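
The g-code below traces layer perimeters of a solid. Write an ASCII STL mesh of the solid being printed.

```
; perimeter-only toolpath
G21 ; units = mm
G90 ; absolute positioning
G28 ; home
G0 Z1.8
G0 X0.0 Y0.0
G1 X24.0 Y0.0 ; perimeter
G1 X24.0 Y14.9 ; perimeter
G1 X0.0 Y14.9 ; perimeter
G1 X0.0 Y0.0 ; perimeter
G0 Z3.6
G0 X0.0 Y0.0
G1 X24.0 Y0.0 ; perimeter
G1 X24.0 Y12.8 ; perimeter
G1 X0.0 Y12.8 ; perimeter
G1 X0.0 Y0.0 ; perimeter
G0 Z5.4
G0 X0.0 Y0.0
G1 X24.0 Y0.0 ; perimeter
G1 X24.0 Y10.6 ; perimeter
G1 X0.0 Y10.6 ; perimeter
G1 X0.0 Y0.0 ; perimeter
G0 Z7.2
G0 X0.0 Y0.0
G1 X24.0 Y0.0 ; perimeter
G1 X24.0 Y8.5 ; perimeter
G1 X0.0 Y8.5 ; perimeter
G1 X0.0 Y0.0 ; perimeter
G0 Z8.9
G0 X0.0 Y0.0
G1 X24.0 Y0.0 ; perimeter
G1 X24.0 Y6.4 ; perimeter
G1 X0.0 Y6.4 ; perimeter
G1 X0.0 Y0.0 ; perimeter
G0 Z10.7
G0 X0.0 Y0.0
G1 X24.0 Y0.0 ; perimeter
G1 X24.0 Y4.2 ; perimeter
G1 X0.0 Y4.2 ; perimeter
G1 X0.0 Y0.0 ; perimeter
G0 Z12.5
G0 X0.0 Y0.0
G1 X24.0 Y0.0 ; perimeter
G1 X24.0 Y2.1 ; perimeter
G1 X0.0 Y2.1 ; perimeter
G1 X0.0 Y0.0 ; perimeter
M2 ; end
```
solid part
  facet normal 0.0000 0.0000 -1.0000
    outer loop
      vertex 24.0 17.0 0.0
      vertex 24.0 0.0 0.0
      vertex 0.0 0.0 0.0
    endloop
  endfacet
  facet normal 0.0000 0.0000 -1.0000
    outer loop
      vertex 0.0 17.0 0.0
      vertex 24.0 17.0 0.0
      vertex 0.0 0.0 0.0
    endloop
  endfacet
  facet normal 0.0000 -1.0000 0.0000
    outer loop
      vertex 0.0 0.0 0.0
      vertex 24.0 0.0 0.0
      vertex 24.0 0.0 14.3
    endloop
  endfacet
  facet normal 0.0000 -1.0000 0.0000
    outer loop
      vertex 0.0 0.0 0.0
      vertex 24.0 0.0 14.3
      vertex 0.0 0.0 14.3
    endloop
  endfacet
  facet normal 0.0000 0.6437 0.7653
    outer loop
      vertex 0.0 0.0 14.3
      vertex 24.0 0.0 14.3
      vertex 24.0 17.0 0.0
    endloop
  endfacet
  facet normal 0.0000 0.6437 0.7653
    outer loop
      vertex 0.0 0.0 14.3
      vertex 24.0 17.0 0.0
      vertex 0.0 17.0 0.0
    endloop
  endfacet
  facet normal -1.0000 0.0000 0.0000
    outer loop
      vertex 0.0 0.0 14.3
      vertex 0.0 17.0 0.0
      vertex 0.0 0.0 0.0
    endloop
  endfacet
  facet normal 1.0000 0.0000 0.0000
    outer loop
      vertex 24.0 0.0 0.0
      vertex 24.0 17.0 0.0
      vertex 24.0 0.0 14.3
    endloop
  endfacet
endsolid part

The G0 Z moves step by Δz≈1.8 mm. The G1 loops shrink linearly with z, so the solid tapers from its base footprint up to z≈14.3. Closing with a flat bottom cap and the tapered top and triangulating gives 8 facets — a wedge (ramp): 24 × 17 mm base, rising to 14.3 mm along the y=0 edge and sloping linearly to z=0 at y=17.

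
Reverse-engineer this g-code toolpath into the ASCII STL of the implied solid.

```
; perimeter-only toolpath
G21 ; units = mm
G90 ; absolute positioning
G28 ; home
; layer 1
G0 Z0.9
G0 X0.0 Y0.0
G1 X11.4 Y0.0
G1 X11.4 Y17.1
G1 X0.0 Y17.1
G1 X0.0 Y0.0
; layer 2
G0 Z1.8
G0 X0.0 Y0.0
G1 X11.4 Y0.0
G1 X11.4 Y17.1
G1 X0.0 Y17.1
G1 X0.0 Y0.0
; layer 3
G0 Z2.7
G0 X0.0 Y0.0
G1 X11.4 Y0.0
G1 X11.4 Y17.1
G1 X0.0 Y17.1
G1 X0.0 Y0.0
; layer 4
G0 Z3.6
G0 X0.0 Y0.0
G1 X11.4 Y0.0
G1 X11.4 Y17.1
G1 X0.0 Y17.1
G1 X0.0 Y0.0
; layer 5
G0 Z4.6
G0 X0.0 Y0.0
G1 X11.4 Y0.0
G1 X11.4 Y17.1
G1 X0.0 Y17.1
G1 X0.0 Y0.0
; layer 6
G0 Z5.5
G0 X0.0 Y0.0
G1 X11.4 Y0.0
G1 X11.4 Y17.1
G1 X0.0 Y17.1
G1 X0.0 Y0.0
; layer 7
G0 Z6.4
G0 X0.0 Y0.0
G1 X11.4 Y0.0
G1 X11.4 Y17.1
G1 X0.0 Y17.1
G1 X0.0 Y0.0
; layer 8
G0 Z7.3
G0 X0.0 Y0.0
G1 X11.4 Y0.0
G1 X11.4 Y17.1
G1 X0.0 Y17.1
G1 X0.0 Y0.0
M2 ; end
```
solid part
  facet normal 0.0000 0.0000 -1.0000
    outer loop
      vertex 11.4 17.1 0.0
      vertex 11.4 0.0 0.0
      vertex 0.0 0.0 0.0
    endloop
  endfacet
  facet normal 0.0000 0.0000 -1.0000
    outer loop
      vertex 0.0 17.1 0.0
      vertex 11.4 17.1 0.0
      vertex 0.0 0.0 0.0
    endloop
  endfacet
  facet normal 0.0000 0.0000 1.0000
    outer loop
      vertex 0.0 0.0 7.3
      vertex 11.4 0.0 7.3
      vertex 11.4 17.1 7.3
    endloop
  endfacet
  facet normal 0.0000 0.0000 1.0000
    outer loop
      vertex 0.0 0.0 7.3
      vertex 11.4 17.1 7.3
      vertex 0.0 17.1 7.3
    endloop
  endfacet
  facet normal 0.0000 -1.0000 0.0000
    outer loop
      vertex 0.0 0.0 0.0
      vertex 11.4 0.0 0.0
      vertex 11.4 0.0 7.3
    endloop
  endfacet
  facet normal 0.0000 -1.0000 0.0000
    outer loop
      vertex 0.0 0.0 0.0
      vertex 11.4 0.0 7.3
      vertex 0.0 0.0 7.3
    endloop
  endfacet
  facet normal 0.0000 1.0000 0.0000
    outer loop
      vertex 11.4 17.1 7.3
      vertex 11.4 17.1 0.0
      vertex 0.0 17.1 0.0
    endloop
  endfacet
  facet normal 0.0000 1.0000 0.0000
    outer loop
      vertex 0.0 17.1 7.3
      vertex 11.4 17.1 7.3
      vertex 0.0 17.1 0.0
    endloop
  endfacet
  facet normal -1.0000 0.0000 0.0000
    outer loop
      vertex 0.0 17.1 7.3
      vertex 0.0 17.1 0.0
      vertex 0.0 0.0 0.0
    endloop
  endfacet
  facet normal -1.0000 0.0000 0.0000
    outer loop
      vertex 0.0 0.0 7.3
      vertex 0.0 17.1 7.3
      vertex 0.0 0.0 0.0
    endloop
  endfacet
  facet normal 1.0000 0.0000 0.0000
    outer loop
      vertex 11.4 0.0 0.0
      vertex 11.4 17.1 0.0
      vertex 11.4 17.1 7.3
    endloop
  endfacet
  facet normal 1.0000 0.0000 0.0000
    outer loop
      vertex 11.4 0.0 0.0
      vertex 11.4 17.1 7.3
      vertex 11.4 0.0 7.3
    endloop
  endfacet
endsolid part

The G0 Z moves step by Δz≈0.9 mm. Every layer's G1 loop is the same polygon, so the solid is a straight extrusion of it from z=0 to z≈7.3. Closing with flat bottom and top caps and triangulating gives 12 facets — a rectangular box, roughly 11.4 × 17.1 mm footprint and 7.3 mm tall.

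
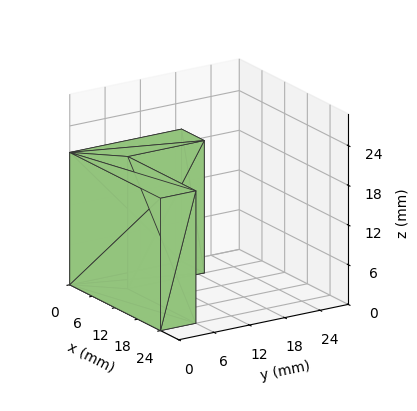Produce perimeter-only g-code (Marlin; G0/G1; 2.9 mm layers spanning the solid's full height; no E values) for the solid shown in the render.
Reading the render: the shape is an L-shaped prism: outer 24 × 19 mm, arm thicknesses ≈ 6 mm (horizontal) and 6 mm (vertical), extruded 20 mm in z (dimensions read to the nearest mm from the axis ticks). For the g-code, the solid's height is divided into equal slices at the stated Δz and each level perimeter traced with G1 moves after a G0 lift.

; perimeter-only toolpath
G21 ; units = mm
G90 ; absolute positioning
G28 ; home
; layer 1
G0 Z2.9
G0 X0.0 Y0.0
G1 X24.0 Y0.0
G1 X24.0 Y6.0
G1 X6.0 Y6.0
G1 X6.0 Y19.0
G1 X0.0 Y19.0
G1 X0.0 Y0.0
; layer 2
G0 Z5.7
G0 X0.0 Y0.0
G1 X24.0 Y0.0
G1 X24.0 Y6.0
G1 X6.0 Y6.0
G1 X6.0 Y19.0
G1 X0.0 Y19.0
G1 X0.0 Y0.0
; layer 3
G0 Z8.6
G0 X0.0 Y0.0
G1 X24.0 Y0.0
G1 X24.0 Y6.0
G1 X6.0 Y6.0
G1 X6.0 Y19.0
G1 X0.0 Y19.0
G1 X0.0 Y0.0
; layer 4
G0 Z11.4
G0 X0.0 Y0.0
G1 X24.0 Y0.0
G1 X24.0 Y6.0
G1 X6.0 Y6.0
G1 X6.0 Y19.0
G1 X0.0 Y19.0
G1 X0.0 Y0.0
; layer 5
G0 Z14.3
G0 X0.0 Y0.0
G1 X24.0 Y0.0
G1 X24.0 Y6.0
G1 X6.0 Y6.0
G1 X6.0 Y19.0
G1 X0.0 Y19.0
G1 X0.0 Y0.0
; layer 6
G0 Z17.1
G0 X0.0 Y0.0
G1 X24.0 Y0.0
G1 X24.0 Y6.0
G1 X6.0 Y6.0
G1 X6.0 Y19.0
G1 X0.0 Y19.0
G1 X0.0 Y0.0
; layer 7
G0 Z20.0
G0 X0.0 Y0.0
G1 X24.0 Y0.0
G1 X24.0 Y6.0
G1 X6.0 Y6.0
G1 X6.0 Y19.0
G1 X0.0 Y19.0
G1 X0.0 Y0.0
M2 ; end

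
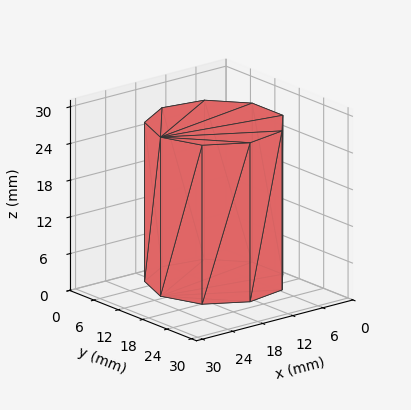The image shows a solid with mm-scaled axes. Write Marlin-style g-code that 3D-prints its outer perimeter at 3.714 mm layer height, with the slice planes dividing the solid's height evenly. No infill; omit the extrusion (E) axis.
Reading the render: the shape is a regular 9-sided prism (a cylinder approximated with 9 flat sides), circumscribed radius ≈ 11 mm, height ≈ 26 mm (dimensions read to the nearest mm from the axis ticks). For the g-code, the solid's height is divided into equal slices at the stated Δz and each level perimeter traced with G1 moves after a G0 lift.

; perimeter-only toolpath
G21 ; units = mm
G90 ; absolute positioning
G28 ; home
; layer 1
G0 Z3.714
G0 X22.000 Y11.000
G1 X19.426 Y18.071
G1 X12.910 Y21.833
G1 X5.500 Y20.526
G1 X0.663 Y14.762
G1 X0.663 Y7.238
G1 X5.500 Y1.474
G1 X12.910 Y0.167
G1 X19.426 Y3.929
G1 X22.000 Y11.000
; layer 2
G0 Z7.429
G0 X22.000 Y11.000
G1 X19.426 Y18.071
G1 X12.910 Y21.833
G1 X5.500 Y20.526
G1 X0.663 Y14.762
G1 X0.663 Y7.238
G1 X5.500 Y1.474
G1 X12.910 Y0.167
G1 X19.426 Y3.929
G1 X22.000 Y11.000
; layer 3
G0 Z11.143
G0 X22.000 Y11.000
G1 X19.426 Y18.071
G1 X12.910 Y21.833
G1 X5.500 Y20.526
G1 X0.663 Y14.762
G1 X0.663 Y7.238
G1 X5.500 Y1.474
G1 X12.910 Y0.167
G1 X19.426 Y3.929
G1 X22.000 Y11.000
; layer 4
G0 Z14.857
G0 X22.000 Y11.000
G1 X19.426 Y18.071
G1 X12.910 Y21.833
G1 X5.500 Y20.526
G1 X0.663 Y14.762
G1 X0.663 Y7.238
G1 X5.500 Y1.474
G1 X12.910 Y0.167
G1 X19.426 Y3.929
G1 X22.000 Y11.000
; layer 5
G0 Z18.571
G0 X22.000 Y11.000
G1 X19.426 Y18.071
G1 X12.910 Y21.833
G1 X5.500 Y20.526
G1 X0.663 Y14.762
G1 X0.663 Y7.238
G1 X5.500 Y1.474
G1 X12.910 Y0.167
G1 X19.426 Y3.929
G1 X22.000 Y11.000
; layer 6
G0 Z22.286
G0 X22.000 Y11.000
G1 X19.426 Y18.071
G1 X12.910 Y21.833
G1 X5.500 Y20.526
G1 X0.663 Y14.762
G1 X0.663 Y7.238
G1 X5.500 Y1.474
G1 X12.910 Y0.167
G1 X19.426 Y3.929
G1 X22.000 Y11.000
; layer 7
G0 Z26.000
G0 X22.000 Y11.000
G1 X19.426 Y18.071
G1 X12.910 Y21.833
G1 X5.500 Y20.526
G1 X0.663 Y14.762
G1 X0.663 Y7.238
G1 X5.500 Y1.474
G1 X12.910 Y0.167
G1 X19.426 Y3.929
G1 X22.000 Y11.000
M2 ; end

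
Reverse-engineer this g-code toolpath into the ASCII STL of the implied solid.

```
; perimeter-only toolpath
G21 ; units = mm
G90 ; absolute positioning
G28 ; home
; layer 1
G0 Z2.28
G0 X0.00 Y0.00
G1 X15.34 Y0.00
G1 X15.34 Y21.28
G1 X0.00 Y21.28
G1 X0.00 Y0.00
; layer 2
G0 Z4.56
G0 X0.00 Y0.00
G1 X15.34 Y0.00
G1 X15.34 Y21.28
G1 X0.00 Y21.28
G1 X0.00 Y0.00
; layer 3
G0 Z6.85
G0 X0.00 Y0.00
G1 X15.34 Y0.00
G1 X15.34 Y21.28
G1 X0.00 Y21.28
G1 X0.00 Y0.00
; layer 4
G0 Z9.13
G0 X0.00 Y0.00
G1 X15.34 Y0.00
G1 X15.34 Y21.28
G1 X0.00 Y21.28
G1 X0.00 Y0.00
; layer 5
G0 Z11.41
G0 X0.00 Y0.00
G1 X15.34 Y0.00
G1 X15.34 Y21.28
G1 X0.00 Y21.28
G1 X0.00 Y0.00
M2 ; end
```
solid part
  facet normal 0.0000 0.0000 -1.0000
    outer loop
      vertex 15.34 21.28 0.00
      vertex 15.34 0.00 0.00
      vertex 0.00 0.00 0.00
    endloop
  endfacet
  facet normal 0.0000 0.0000 -1.0000
    outer loop
      vertex 0.00 21.28 0.00
      vertex 15.34 21.28 0.00
      vertex 0.00 0.00 0.00
    endloop
  endfacet
  facet normal 0.0000 0.0000 1.0000
    outer loop
      vertex 0.00 0.00 11.41
      vertex 15.34 0.00 11.41
      vertex 15.34 21.28 11.41
    endloop
  endfacet
  facet normal 0.0000 0.0000 1.0000
    outer loop
      vertex 0.00 0.00 11.41
      vertex 15.34 21.28 11.41
      vertex 0.00 21.28 11.41
    endloop
  endfacet
  facet normal 0.0000 -1.0000 0.0000
    outer loop
      vertex 0.00 0.00 0.00
      vertex 15.34 0.00 0.00
      vertex 15.34 0.00 11.41
    endloop
  endfacet
  facet normal 0.0000 -1.0000 0.0000
    outer loop
      vertex 0.00 0.00 0.00
      vertex 15.34 0.00 11.41
      vertex 0.00 0.00 11.41
    endloop
  endfacet
  facet normal 0.0000 1.0000 0.0000
    outer loop
      vertex 15.34 21.28 11.41
      vertex 15.34 21.28 0.00
      vertex 0.00 21.28 0.00
    endloop
  endfacet
  facet normal 0.0000 1.0000 0.0000
    outer loop
      vertex 0.00 21.28 11.41
      vertex 15.34 21.28 11.41
      vertex 0.00 21.28 0.00
    endloop
  endfacet
  facet normal -1.0000 0.0000 0.0000
    outer loop
      vertex 0.00 21.28 11.41
      vertex 0.00 21.28 0.00
      vertex 0.00 0.00 0.00
    endloop
  endfacet
  facet normal -1.0000 0.0000 0.0000
    outer loop
      vertex 0.00 0.00 11.41
      vertex 0.00 21.28 11.41
      vertex 0.00 0.00 0.00
    endloop
  endfacet
  facet normal 1.0000 0.0000 0.0000
    outer loop
      vertex 15.34 0.00 0.00
      vertex 15.34 21.28 0.00
      vertex 15.34 21.28 11.41
    endloop
  endfacet
  facet normal 1.0000 0.0000 0.0000
    outer loop
      vertex 15.34 0.00 0.00
      vertex 15.34 21.28 11.41
      vertex 15.34 0.00 11.41
    endloop
  endfacet
endsolid part

The G0 Z moves step by Δz≈2.28 mm. Every layer's G1 loop is the same polygon, so the solid is a straight extrusion of it from z=0 to z≈11.4. Closing with flat bottom and top caps and triangulating gives 12 facets — a rectangular box, roughly 15.3 × 21.3 mm footprint and 11.4 mm tall.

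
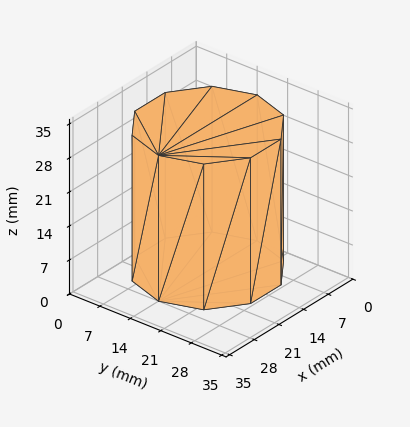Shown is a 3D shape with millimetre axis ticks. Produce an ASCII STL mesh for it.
Reading the render: the shape is a regular 10-sided prism (a cylinder approximated with 10 flat sides), circumscribed radius ≈ 14 mm, height ≈ 30 mm (dimensions read to the nearest mm from the axis ticks). For the STL, each face is triangulated and given an outward normal.

solid part
  facet normal 0.0000 0.0000 -1.0000
    outer loop
      vertex 18.33 27.31 0.00
      vertex 25.33 22.23 0.00
      vertex 28.00 14.00 0.00
    endloop
  endfacet
  facet normal 0.0000 0.0000 -1.0000
    outer loop
      vertex 9.67 27.31 0.00
      vertex 18.33 27.31 0.00
      vertex 28.00 14.00 0.00
    endloop
  endfacet
  facet normal 0.0000 0.0000 -1.0000
    outer loop
      vertex 2.67 22.23 0.00
      vertex 9.67 27.31 0.00
      vertex 28.00 14.00 0.00
    endloop
  endfacet
  facet normal 0.0000 0.0000 -1.0000
    outer loop
      vertex 0.00 14.00 0.00
      vertex 2.67 22.23 0.00
      vertex 28.00 14.00 0.00
    endloop
  endfacet
  facet normal 0.0000 0.0000 -1.0000
    outer loop
      vertex 2.67 5.77 0.00
      vertex 0.00 14.00 0.00
      vertex 28.00 14.00 0.00
    endloop
  endfacet
  facet normal 0.0000 0.0000 -1.0000
    outer loop
      vertex 9.67 0.69 0.00
      vertex 2.67 5.77 0.00
      vertex 28.00 14.00 0.00
    endloop
  endfacet
  facet normal 0.0000 0.0000 -1.0000
    outer loop
      vertex 18.33 0.69 0.00
      vertex 9.67 0.69 0.00
      vertex 28.00 14.00 0.00
    endloop
  endfacet
  facet normal 0.0000 0.0000 -1.0000
    outer loop
      vertex 25.33 5.77 0.00
      vertex 18.33 0.69 0.00
      vertex 28.00 14.00 0.00
    endloop
  endfacet
  facet normal 0.0000 0.0000 1.0000
    outer loop
      vertex 28.00 14.00 30.00
      vertex 25.33 22.23 30.00
      vertex 18.33 27.31 30.00
    endloop
  endfacet
  facet normal 0.0000 0.0000 1.0000
    outer loop
      vertex 28.00 14.00 30.00
      vertex 18.33 27.31 30.00
      vertex 9.67 27.31 30.00
    endloop
  endfacet
  facet normal 0.0000 0.0000 1.0000
    outer loop
      vertex 28.00 14.00 30.00
      vertex 9.67 27.31 30.00
      vertex 2.67 22.23 30.00
    endloop
  endfacet
  facet normal 0.0000 0.0000 1.0000
    outer loop
      vertex 28.00 14.00 30.00
      vertex 2.67 22.23 30.00
      vertex 0.00 14.00 30.00
    endloop
  endfacet
  facet normal 0.0000 0.0000 1.0000
    outer loop
      vertex 28.00 14.00 30.00
      vertex 0.00 14.00 30.00
      vertex 2.67 5.77 30.00
    endloop
  endfacet
  facet normal 0.0000 0.0000 1.0000
    outer loop
      vertex 28.00 14.00 30.00
      vertex 2.67 5.77 30.00
      vertex 9.67 0.69 30.00
    endloop
  endfacet
  facet normal 0.0000 0.0000 1.0000
    outer loop
      vertex 28.00 14.00 30.00
      vertex 9.67 0.69 30.00
      vertex 18.33 0.69 30.00
    endloop
  endfacet
  facet normal 0.0000 0.0000 1.0000
    outer loop
      vertex 28.00 14.00 30.00
      vertex 18.33 0.69 30.00
      vertex 25.33 5.77 30.00
    endloop
  endfacet
  facet normal 0.9512 0.3086 0.0000
    outer loop
      vertex 28.00 14.00 0.00
      vertex 25.33 22.23 0.00
      vertex 25.33 22.23 30.00
    endloop
  endfacet
  facet normal 0.9512 0.3086 0.0000
    outer loop
      vertex 28.00 14.00 0.00
      vertex 25.33 22.23 30.00
      vertex 28.00 14.00 30.00
    endloop
  endfacet
  facet normal 0.5873 0.8093 0.0000
    outer loop
      vertex 25.33 22.23 0.00
      vertex 18.33 27.31 0.00
      vertex 18.33 27.31 30.00
    endloop
  endfacet
  facet normal 0.5873 0.8093 0.0000
    outer loop
      vertex 25.33 22.23 0.00
      vertex 18.33 27.31 30.00
      vertex 25.33 22.23 30.00
    endloop
  endfacet
  facet normal 0.0000 1.0000 0.0000
    outer loop
      vertex 18.33 27.31 0.00
      vertex 9.67 27.31 0.00
      vertex 9.67 27.31 30.00
    endloop
  endfacet
  facet normal 0.0000 1.0000 0.0000
    outer loop
      vertex 18.33 27.31 0.00
      vertex 9.67 27.31 30.00
      vertex 18.33 27.31 30.00
    endloop
  endfacet
  facet normal -0.5873 0.8093 0.0000
    outer loop
      vertex 9.67 27.31 0.00
      vertex 2.67 22.23 0.00
      vertex 2.67 22.23 30.00
    endloop
  endfacet
  facet normal -0.5873 0.8093 0.0000
    outer loop
      vertex 9.67 27.31 0.00
      vertex 2.67 22.23 30.00
      vertex 9.67 27.31 30.00
    endloop
  endfacet
  facet normal -0.9512 0.3086 0.0000
    outer loop
      vertex 2.67 22.23 0.00
      vertex 0.00 14.00 0.00
      vertex 0.00 14.00 30.00
    endloop
  endfacet
  facet normal -0.9512 0.3086 0.0000
    outer loop
      vertex 2.67 22.23 0.00
      vertex 0.00 14.00 30.00
      vertex 2.67 22.23 30.00
    endloop
  endfacet
  facet normal -0.9512 -0.3086 0.0000
    outer loop
      vertex 0.00 14.00 0.00
      vertex 2.67 5.77 0.00
      vertex 2.67 5.77 30.00
    endloop
  endfacet
  facet normal -0.9512 -0.3086 0.0000
    outer loop
      vertex 0.00 14.00 0.00
      vertex 2.67 5.77 30.00
      vertex 0.00 14.00 30.00
    endloop
  endfacet
  facet normal -0.5873 -0.8093 0.0000
    outer loop
      vertex 2.67 5.77 0.00
      vertex 9.67 0.69 0.00
      vertex 9.67 0.69 30.00
    endloop
  endfacet
  facet normal -0.5873 -0.8093 0.0000
    outer loop
      vertex 2.67 5.77 0.00
      vertex 9.67 0.69 30.00
      vertex 2.67 5.77 30.00
    endloop
  endfacet
  facet normal 0.0000 -1.0000 0.0000
    outer loop
      vertex 9.67 0.69 0.00
      vertex 18.33 0.69 0.00
      vertex 18.33 0.69 30.00
    endloop
  endfacet
  facet normal 0.0000 -1.0000 0.0000
    outer loop
      vertex 9.67 0.69 0.00
      vertex 18.33 0.69 30.00
      vertex 9.67 0.69 30.00
    endloop
  endfacet
  facet normal 0.5873 -0.8093 0.0000
    outer loop
      vertex 18.33 0.69 0.00
      vertex 25.33 5.77 0.00
      vertex 25.33 5.77 30.00
    endloop
  endfacet
  facet normal 0.5873 -0.8093 0.0000
    outer loop
      vertex 18.33 0.69 0.00
      vertex 25.33 5.77 30.00
      vertex 18.33 0.69 30.00
    endloop
  endfacet
  facet normal 0.9512 -0.3086 0.0000
    outer loop
      vertex 25.33 5.77 0.00
      vertex 28.00 14.00 0.00
      vertex 28.00 14.00 30.00
    endloop
  endfacet
  facet normal 0.9512 -0.3086 0.0000
    outer loop
      vertex 25.33 5.77 0.00
      vertex 28.00 14.00 30.00
      vertex 25.33 5.77 30.00
    endloop
  endfacet
endsolid part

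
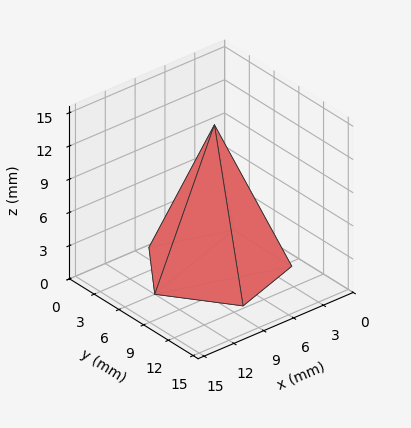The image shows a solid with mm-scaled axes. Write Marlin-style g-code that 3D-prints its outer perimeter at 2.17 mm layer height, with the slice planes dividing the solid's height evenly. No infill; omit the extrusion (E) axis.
Reading the render: the shape is a regular 5-sided pyramid, base circumscribed radius ≈ 6 mm, apex at z ≈ 13 mm (dimensions read to the nearest mm from the axis ticks). For the g-code, the solid's height is divided into equal slices at the stated Δz and each level perimeter traced with G1 moves after a G0 lift.

; perimeter-only toolpath
G21 ; units = mm
G90 ; absolute positioning
G28 ; home
; layer 1
G0 Z2.17
G0 X11.00 Y6.00
G1 X7.54 Y10.76
G1 X1.96 Y8.94
G1 X1.96 Y3.06
G1 X7.54 Y1.24
G1 X11.00 Y6.00
; layer 2
G0 Z4.33
G0 X10.00 Y6.00
G1 X7.23 Y9.81
G1 X2.77 Y8.35
G1 X2.77 Y3.65
G1 X7.23 Y2.19
G1 X10.00 Y6.00
; layer 3
G0 Z6.50
G0 X9.00 Y6.00
G1 X6.92 Y8.86
G1 X3.58 Y7.76
G1 X3.58 Y4.24
G1 X6.92 Y3.15
G1 X9.00 Y6.00
; layer 4
G0 Z8.67
G0 X8.00 Y6.00
G1 X6.62 Y7.90
G1 X4.38 Y7.18
G1 X4.38 Y4.82
G1 X6.62 Y4.10
G1 X8.00 Y6.00
; layer 5
G0 Z10.83
G0 X7.00 Y6.00
G1 X6.31 Y6.95
G1 X5.19 Y6.59
G1 X5.19 Y5.41
G1 X6.31 Y5.05
G1 X7.00 Y6.00
M2 ; end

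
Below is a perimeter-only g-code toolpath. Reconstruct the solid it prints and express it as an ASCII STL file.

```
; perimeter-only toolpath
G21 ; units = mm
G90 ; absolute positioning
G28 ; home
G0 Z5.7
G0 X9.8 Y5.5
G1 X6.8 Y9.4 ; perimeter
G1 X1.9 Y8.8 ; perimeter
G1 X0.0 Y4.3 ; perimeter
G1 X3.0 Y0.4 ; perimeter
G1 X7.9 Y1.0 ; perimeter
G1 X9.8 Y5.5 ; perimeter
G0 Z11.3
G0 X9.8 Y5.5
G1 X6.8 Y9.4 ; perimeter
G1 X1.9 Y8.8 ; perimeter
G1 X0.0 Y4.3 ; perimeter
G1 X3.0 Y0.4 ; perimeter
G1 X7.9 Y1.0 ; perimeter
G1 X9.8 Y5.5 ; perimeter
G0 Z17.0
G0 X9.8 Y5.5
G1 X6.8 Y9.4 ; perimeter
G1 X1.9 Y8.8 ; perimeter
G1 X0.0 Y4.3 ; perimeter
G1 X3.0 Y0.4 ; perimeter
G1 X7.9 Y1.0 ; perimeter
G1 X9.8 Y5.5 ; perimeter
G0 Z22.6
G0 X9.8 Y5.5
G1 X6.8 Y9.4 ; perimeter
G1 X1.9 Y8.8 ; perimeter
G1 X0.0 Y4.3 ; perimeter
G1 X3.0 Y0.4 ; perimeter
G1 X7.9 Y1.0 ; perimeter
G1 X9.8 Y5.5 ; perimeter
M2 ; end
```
solid part
  facet normal 0.0000 0.0000 -1.0000
    outer loop
      vertex 1.9 8.8 0.0
      vertex 6.8 9.4 0.0
      vertex 9.8 5.5 0.0
    endloop
  endfacet
  facet normal 0.0000 0.0000 -1.0000
    outer loop
      vertex 0.0 4.3 0.0
      vertex 1.9 8.8 0.0
      vertex 9.8 5.5 0.0
    endloop
  endfacet
  facet normal 0.0000 0.0000 -1.0000
    outer loop
      vertex 3.0 0.4 0.0
      vertex 0.0 4.3 0.0
      vertex 9.8 5.5 0.0
    endloop
  endfacet
  facet normal 0.0000 0.0000 -1.0000
    outer loop
      vertex 7.9 1.0 0.0
      vertex 3.0 0.4 0.0
      vertex 9.8 5.5 0.0
    endloop
  endfacet
  facet normal 0.0000 0.0000 1.0000
    outer loop
      vertex 9.8 5.5 22.6
      vertex 6.8 9.4 22.6
      vertex 1.9 8.8 22.6
    endloop
  endfacet
  facet normal 0.0000 0.0000 1.0000
    outer loop
      vertex 9.8 5.5 22.6
      vertex 1.9 8.8 22.6
      vertex 0.0 4.3 22.6
    endloop
  endfacet
  facet normal 0.0000 0.0000 1.0000
    outer loop
      vertex 9.8 5.5 22.6
      vertex 0.0 4.3 22.6
      vertex 3.0 0.4 22.6
    endloop
  endfacet
  facet normal 0.0000 0.0000 1.0000
    outer loop
      vertex 9.8 5.5 22.6
      vertex 3.0 0.4 22.6
      vertex 7.9 1.0 22.6
    endloop
  endfacet
  facet normal 0.7926 0.6097 0.0000
    outer loop
      vertex 9.8 5.5 0.0
      vertex 6.8 9.4 0.0
      vertex 6.8 9.4 22.6
    endloop
  endfacet
  facet normal 0.7926 0.6097 0.0000
    outer loop
      vertex 9.8 5.5 0.0
      vertex 6.8 9.4 22.6
      vertex 9.8 5.5 22.6
    endloop
  endfacet
  facet normal -0.1215 0.9926 0.0000
    outer loop
      vertex 6.8 9.4 0.0
      vertex 1.9 8.8 0.0
      vertex 1.9 8.8 22.6
    endloop
  endfacet
  facet normal -0.1215 0.9926 0.0000
    outer loop
      vertex 6.8 9.4 0.0
      vertex 1.9 8.8 22.6
      vertex 6.8 9.4 22.6
    endloop
  endfacet
  facet normal -0.9212 0.3890 0.0000
    outer loop
      vertex 1.9 8.8 0.0
      vertex 0.0 4.3 0.0
      vertex 0.0 4.3 22.6
    endloop
  endfacet
  facet normal -0.9212 0.3890 0.0000
    outer loop
      vertex 1.9 8.8 0.0
      vertex 0.0 4.3 22.6
      vertex 1.9 8.8 22.6
    endloop
  endfacet
  facet normal -0.7926 -0.6097 0.0000
    outer loop
      vertex 0.0 4.3 0.0
      vertex 3.0 0.4 0.0
      vertex 3.0 0.4 22.6
    endloop
  endfacet
  facet normal -0.7926 -0.6097 0.0000
    outer loop
      vertex 0.0 4.3 0.0
      vertex 3.0 0.4 22.6
      vertex 0.0 4.3 22.6
    endloop
  endfacet
  facet normal 0.1215 -0.9926 0.0000
    outer loop
      vertex 3.0 0.4 0.0
      vertex 7.9 1.0 0.0
      vertex 7.9 1.0 22.6
    endloop
  endfacet
  facet normal 0.1215 -0.9926 0.0000
    outer loop
      vertex 3.0 0.4 0.0
      vertex 7.9 1.0 22.6
      vertex 3.0 0.4 22.6
    endloop
  endfacet
  facet normal 0.9212 -0.3890 0.0000
    outer loop
      vertex 7.9 1.0 0.0
      vertex 9.8 5.5 0.0
      vertex 9.8 5.5 22.6
    endloop
  endfacet
  facet normal 0.9212 -0.3890 0.0000
    outer loop
      vertex 7.9 1.0 0.0
      vertex 9.8 5.5 22.6
      vertex 7.9 1.0 22.6
    endloop
  endfacet
endsolid part

The G0 Z moves step by Δz≈5.7 mm. Every layer's G1 loop is the same polygon, so the solid is a straight extrusion of it from z=0 to z≈22.6. Closing with flat bottom and top caps and triangulating gives 20 facets — a regular 6-sided prism (a cylinder approximated with 6 flat sides), circumscribed radius ≈ 4.9 mm, height ≈ 22.6 mm.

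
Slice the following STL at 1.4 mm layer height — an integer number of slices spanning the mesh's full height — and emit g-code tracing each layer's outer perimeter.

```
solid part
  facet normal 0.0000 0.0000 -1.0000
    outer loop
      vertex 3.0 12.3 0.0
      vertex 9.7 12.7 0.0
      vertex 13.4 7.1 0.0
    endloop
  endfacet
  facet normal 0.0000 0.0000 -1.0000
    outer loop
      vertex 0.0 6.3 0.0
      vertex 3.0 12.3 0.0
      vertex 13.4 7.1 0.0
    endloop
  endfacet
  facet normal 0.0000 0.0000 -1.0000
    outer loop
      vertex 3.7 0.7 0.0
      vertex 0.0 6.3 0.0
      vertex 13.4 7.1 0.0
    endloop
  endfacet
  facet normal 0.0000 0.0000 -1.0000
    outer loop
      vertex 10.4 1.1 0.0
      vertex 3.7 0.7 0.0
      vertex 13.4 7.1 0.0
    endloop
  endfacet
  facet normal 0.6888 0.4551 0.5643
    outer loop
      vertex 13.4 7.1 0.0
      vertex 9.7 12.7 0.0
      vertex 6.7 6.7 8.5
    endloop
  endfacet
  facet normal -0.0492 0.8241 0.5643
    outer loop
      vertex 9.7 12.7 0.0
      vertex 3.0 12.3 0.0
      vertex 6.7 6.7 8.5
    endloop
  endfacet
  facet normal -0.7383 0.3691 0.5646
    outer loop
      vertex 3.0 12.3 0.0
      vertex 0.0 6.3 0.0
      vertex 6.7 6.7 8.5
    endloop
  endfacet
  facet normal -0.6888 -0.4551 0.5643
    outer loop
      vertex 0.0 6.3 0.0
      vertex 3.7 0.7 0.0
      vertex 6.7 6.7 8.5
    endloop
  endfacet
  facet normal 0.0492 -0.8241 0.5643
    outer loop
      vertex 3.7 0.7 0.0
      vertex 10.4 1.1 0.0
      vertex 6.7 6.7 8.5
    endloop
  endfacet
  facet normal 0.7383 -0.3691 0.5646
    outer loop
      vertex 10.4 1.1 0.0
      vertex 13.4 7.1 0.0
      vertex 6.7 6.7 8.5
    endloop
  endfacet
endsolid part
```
; perimeter-only toolpath
G21 ; units = mm
G90 ; absolute positioning
G28 ; home
; layer 1
G0 Z1.4
G0 X12.3 Y7.0
G1 X9.2 Y11.7
G1 X3.6 Y11.4
G1 X1.1 Y6.4
G1 X4.2 Y1.7
G1 X9.8 Y2.0
G1 X12.3 Y7.0
; layer 2
G0 Z2.8
G0 X11.2 Y7.0
G1 X8.7 Y10.7
G1 X4.2 Y10.4
G1 X2.2 Y6.4
G1 X4.7 Y2.7
G1 X9.2 Y3.0
G1 X11.2 Y7.0
; layer 3
G0 Z4.2
G0 X10.1 Y6.9
G1 X8.2 Y9.7
G1 X4.8 Y9.5
G1 X3.4 Y6.5
G1 X5.2 Y3.7
G1 X8.6 Y3.9
G1 X10.1 Y6.9
; layer 4
G0 Z5.7
G0 X8.9 Y6.8
G1 X7.7 Y8.7
G1 X5.5 Y8.6
G1 X4.5 Y6.6
G1 X5.7 Y4.7
G1 X7.9 Y4.8
G1 X8.9 Y6.8
; layer 5
G0 Z7.1
G0 X7.8 Y6.8
G1 X7.2 Y7.7
G1 X6.1 Y7.6
G1 X5.6 Y6.6
G1 X6.2 Y5.7
G1 X7.3 Y5.8
G1 X7.8 Y6.8
M2 ; end

The solid is a regular 6-sided pyramid, base circumscribed radius ≈ 6.7 mm, apex at z ≈ 8.5 mm. Slicing at Δz = 1.4 mm — 6 equal slices spanning the solid's height, so layer i sits at z = i·h/6 — gives 5 non-empty perimeters. Each is a 6-segment closed polygon; G0 lifts to the layer z and rapids to the start vertex, then G1 traces the edges. The cross-section shrinks linearly with z (the slice at the apex is degenerate and omitted).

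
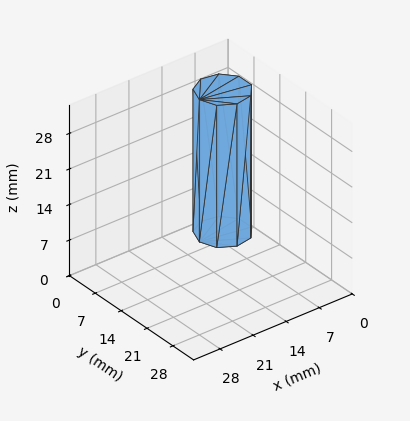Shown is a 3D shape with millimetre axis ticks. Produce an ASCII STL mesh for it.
Reading the render: the shape is a regular 9-sided prism (a cylinder approximated with 9 flat sides), circumscribed radius ≈ 5 mm, height ≈ 28 mm (dimensions read to the nearest mm from the axis ticks). For the STL, each face is triangulated and given an outward normal.

solid part
  facet normal 0.0000 0.0000 -1.0000
    outer loop
      vertex 5.87 9.92 0.00
      vertex 8.83 8.21 0.00
      vertex 10.00 5.00 0.00
    endloop
  endfacet
  facet normal 0.0000 0.0000 -1.0000
    outer loop
      vertex 2.50 9.33 0.00
      vertex 5.87 9.92 0.00
      vertex 10.00 5.00 0.00
    endloop
  endfacet
  facet normal 0.0000 0.0000 -1.0000
    outer loop
      vertex 0.30 6.71 0.00
      vertex 2.50 9.33 0.00
      vertex 10.00 5.00 0.00
    endloop
  endfacet
  facet normal 0.0000 0.0000 -1.0000
    outer loop
      vertex 0.30 3.29 0.00
      vertex 0.30 6.71 0.00
      vertex 10.00 5.00 0.00
    endloop
  endfacet
  facet normal 0.0000 0.0000 -1.0000
    outer loop
      vertex 2.50 0.67 0.00
      vertex 0.30 3.29 0.00
      vertex 10.00 5.00 0.00
    endloop
  endfacet
  facet normal 0.0000 0.0000 -1.0000
    outer loop
      vertex 5.87 0.08 0.00
      vertex 2.50 0.67 0.00
      vertex 10.00 5.00 0.00
    endloop
  endfacet
  facet normal 0.0000 0.0000 -1.0000
    outer loop
      vertex 8.83 1.79 0.00
      vertex 5.87 0.08 0.00
      vertex 10.00 5.00 0.00
    endloop
  endfacet
  facet normal 0.0000 0.0000 1.0000
    outer loop
      vertex 10.00 5.00 28.00
      vertex 8.83 8.21 28.00
      vertex 5.87 9.92 28.00
    endloop
  endfacet
  facet normal 0.0000 0.0000 1.0000
    outer loop
      vertex 10.00 5.00 28.00
      vertex 5.87 9.92 28.00
      vertex 2.50 9.33 28.00
    endloop
  endfacet
  facet normal 0.0000 0.0000 1.0000
    outer loop
      vertex 10.00 5.00 28.00
      vertex 2.50 9.33 28.00
      vertex 0.30 6.71 28.00
    endloop
  endfacet
  facet normal 0.0000 0.0000 1.0000
    outer loop
      vertex 10.00 5.00 28.00
      vertex 0.30 6.71 28.00
      vertex 0.30 3.29 28.00
    endloop
  endfacet
  facet normal 0.0000 0.0000 1.0000
    outer loop
      vertex 10.00 5.00 28.00
      vertex 0.30 3.29 28.00
      vertex 2.50 0.67 28.00
    endloop
  endfacet
  facet normal 0.0000 0.0000 1.0000
    outer loop
      vertex 10.00 5.00 28.00
      vertex 2.50 0.67 28.00
      vertex 5.87 0.08 28.00
    endloop
  endfacet
  facet normal 0.0000 0.0000 1.0000
    outer loop
      vertex 10.00 5.00 28.00
      vertex 5.87 0.08 28.00
      vertex 8.83 1.79 28.00
    endloop
  endfacet
  facet normal 0.9395 0.3424 0.0000
    outer loop
      vertex 10.00 5.00 0.00
      vertex 8.83 8.21 0.00
      vertex 8.83 8.21 28.00
    endloop
  endfacet
  facet normal 0.9395 0.3424 0.0000
    outer loop
      vertex 10.00 5.00 0.00
      vertex 8.83 8.21 28.00
      vertex 10.00 5.00 28.00
    endloop
  endfacet
  facet normal 0.5002 0.8659 0.0000
    outer loop
      vertex 8.83 8.21 0.00
      vertex 5.87 9.92 0.00
      vertex 5.87 9.92 28.00
    endloop
  endfacet
  facet normal 0.5002 0.8659 0.0000
    outer loop
      vertex 8.83 8.21 0.00
      vertex 5.87 9.92 28.00
      vertex 8.83 8.21 28.00
    endloop
  endfacet
  facet normal -0.1725 0.9850 0.0000
    outer loop
      vertex 5.87 9.92 0.00
      vertex 2.50 9.33 0.00
      vertex 2.50 9.33 28.00
    endloop
  endfacet
  facet normal -0.1725 0.9850 0.0000
    outer loop
      vertex 5.87 9.92 0.00
      vertex 2.50 9.33 28.00
      vertex 5.87 9.92 28.00
    endloop
  endfacet
  facet normal -0.7658 0.6431 0.0000
    outer loop
      vertex 2.50 9.33 0.00
      vertex 0.30 6.71 0.00
      vertex 0.30 6.71 28.00
    endloop
  endfacet
  facet normal -0.7658 0.6431 0.0000
    outer loop
      vertex 2.50 9.33 0.00
      vertex 0.30 6.71 28.00
      vertex 2.50 9.33 28.00
    endloop
  endfacet
  facet normal -1.0000 0.0000 0.0000
    outer loop
      vertex 0.30 6.71 0.00
      vertex 0.30 3.29 0.00
      vertex 0.30 3.29 28.00
    endloop
  endfacet
  facet normal -1.0000 0.0000 0.0000
    outer loop
      vertex 0.30 6.71 0.00
      vertex 0.30 3.29 28.00
      vertex 0.30 6.71 28.00
    endloop
  endfacet
  facet normal -0.7658 -0.6431 0.0000
    outer loop
      vertex 0.30 3.29 0.00
      vertex 2.50 0.67 0.00
      vertex 2.50 0.67 28.00
    endloop
  endfacet
  facet normal -0.7658 -0.6431 0.0000
    outer loop
      vertex 0.30 3.29 0.00
      vertex 2.50 0.67 28.00
      vertex 0.30 3.29 28.00
    endloop
  endfacet
  facet normal -0.1725 -0.9850 0.0000
    outer loop
      vertex 2.50 0.67 0.00
      vertex 5.87 0.08 0.00
      vertex 5.87 0.08 28.00
    endloop
  endfacet
  facet normal -0.1725 -0.9850 0.0000
    outer loop
      vertex 2.50 0.67 0.00
      vertex 5.87 0.08 28.00
      vertex 2.50 0.67 28.00
    endloop
  endfacet
  facet normal 0.5002 -0.8659 0.0000
    outer loop
      vertex 5.87 0.08 0.00
      vertex 8.83 1.79 0.00
      vertex 8.83 1.79 28.00
    endloop
  endfacet
  facet normal 0.5002 -0.8659 0.0000
    outer loop
      vertex 5.87 0.08 0.00
      vertex 8.83 1.79 28.00
      vertex 5.87 0.08 28.00
    endloop
  endfacet
  facet normal 0.9395 -0.3424 0.0000
    outer loop
      vertex 8.83 1.79 0.00
      vertex 10.00 5.00 0.00
      vertex 10.00 5.00 28.00
    endloop
  endfacet
  facet normal 0.9395 -0.3424 0.0000
    outer loop
      vertex 8.83 1.79 0.00
      vertex 10.00 5.00 28.00
      vertex 8.83 1.79 28.00
    endloop
  endfacet
endsolid part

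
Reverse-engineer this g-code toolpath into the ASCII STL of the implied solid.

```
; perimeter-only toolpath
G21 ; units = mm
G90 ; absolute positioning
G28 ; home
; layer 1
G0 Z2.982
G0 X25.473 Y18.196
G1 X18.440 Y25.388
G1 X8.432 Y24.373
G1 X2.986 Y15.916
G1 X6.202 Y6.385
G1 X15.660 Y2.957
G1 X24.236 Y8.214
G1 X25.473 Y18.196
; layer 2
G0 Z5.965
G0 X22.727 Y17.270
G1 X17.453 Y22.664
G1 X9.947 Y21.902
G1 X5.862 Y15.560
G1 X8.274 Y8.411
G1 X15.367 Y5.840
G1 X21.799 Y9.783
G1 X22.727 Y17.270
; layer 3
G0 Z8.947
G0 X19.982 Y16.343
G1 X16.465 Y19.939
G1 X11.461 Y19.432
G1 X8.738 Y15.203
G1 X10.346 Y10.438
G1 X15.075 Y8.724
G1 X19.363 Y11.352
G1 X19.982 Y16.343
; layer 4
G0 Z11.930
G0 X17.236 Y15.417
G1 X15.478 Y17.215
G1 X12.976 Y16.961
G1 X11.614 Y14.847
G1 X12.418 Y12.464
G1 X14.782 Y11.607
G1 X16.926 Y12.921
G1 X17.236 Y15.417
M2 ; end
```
solid part
  facet normal 0.0000 0.0000 -1.0000
    outer loop
      vertex 6.918 26.844 0.000
      vertex 19.428 28.113 0.000
      vertex 28.219 19.123 0.000
    endloop
  endfacet
  facet normal 0.0000 0.0000 -1.0000
    outer loop
      vertex 0.110 16.273 0.000
      vertex 6.918 26.844 0.000
      vertex 28.219 19.123 0.000
    endloop
  endfacet
  facet normal 0.0000 0.0000 -1.0000
    outer loop
      vertex 4.130 4.359 0.000
      vertex 0.110 16.273 0.000
      vertex 28.219 19.123 0.000
    endloop
  endfacet
  facet normal 0.0000 0.0000 -1.0000
    outer loop
      vertex 15.952 0.074 0.000
      vertex 4.130 4.359 0.000
      vertex 28.219 19.123 0.000
    endloop
  endfacet
  facet normal 0.0000 0.0000 -1.0000
    outer loop
      vertex 26.672 6.645 0.000
      vertex 15.952 0.074 0.000
      vertex 28.219 19.123 0.000
    endloop
  endfacet
  facet normal 0.5379 0.5260 0.6587
    outer loop
      vertex 28.219 19.123 0.000
      vertex 19.428 28.113 0.000
      vertex 14.490 14.490 14.912
    endloop
  endfacet
  facet normal -0.0759 0.7486 0.6587
    outer loop
      vertex 19.428 28.113 0.000
      vertex 6.918 26.844 0.000
      vertex 14.490 14.490 14.912
    endloop
  endfacet
  facet normal -0.6326 0.4074 0.6587
    outer loop
      vertex 6.918 26.844 0.000
      vertex 0.110 16.273 0.000
      vertex 14.490 14.490 14.912
    endloop
  endfacet
  facet normal -0.7129 -0.2405 0.6587
    outer loop
      vertex 0.110 16.273 0.000
      vertex 4.130 4.359 0.000
      vertex 14.490 14.490 14.912
    endloop
  endfacet
  facet normal -0.2564 -0.7074 0.6587
    outer loop
      vertex 4.130 4.359 0.000
      vertex 15.952 0.074 0.000
      vertex 14.490 14.490 14.912
    endloop
  endfacet
  facet normal 0.3932 -0.6415 0.6587
    outer loop
      vertex 15.952 0.074 0.000
      vertex 26.672 6.645 0.000
      vertex 14.490 14.490 14.912
    endloop
  endfacet
  facet normal 0.7467 -0.0926 0.6587
    outer loop
      vertex 26.672 6.645 0.000
      vertex 28.219 19.123 0.000
      vertex 14.490 14.490 14.912
    endloop
  endfacet
endsolid part

The G0 Z moves step by Δz≈2.982 mm. The G1 loops shrink linearly with z, so the solid tapers from its base footprint up to z≈14.9. Closing with a flat bottom cap and the tapered top and triangulating gives 12 facets — a regular 7-sided pyramid, base circumscribed radius ≈ 14.5 mm, apex at z ≈ 14.9 mm.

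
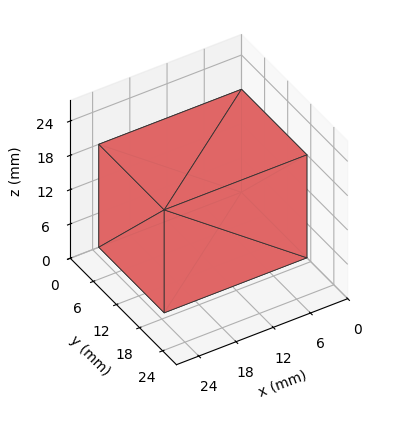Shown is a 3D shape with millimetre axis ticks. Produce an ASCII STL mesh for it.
Reading the render: the shape is a rectangular box, roughly 23 × 17 mm footprint and 18 mm tall (dimensions read to the nearest mm from the axis ticks). For the STL, each face is triangulated and given an outward normal.

solid part
  facet normal 0.0000 0.0000 -1.0000
    outer loop
      vertex 23.00 17.00 0.00
      vertex 23.00 0.00 0.00
      vertex 0.00 0.00 0.00
    endloop
  endfacet
  facet normal 0.0000 0.0000 -1.0000
    outer loop
      vertex 0.00 17.00 0.00
      vertex 23.00 17.00 0.00
      vertex 0.00 0.00 0.00
    endloop
  endfacet
  facet normal 0.0000 0.0000 1.0000
    outer loop
      vertex 0.00 0.00 18.00
      vertex 23.00 0.00 18.00
      vertex 23.00 17.00 18.00
    endloop
  endfacet
  facet normal 0.0000 0.0000 1.0000
    outer loop
      vertex 0.00 0.00 18.00
      vertex 23.00 17.00 18.00
      vertex 0.00 17.00 18.00
    endloop
  endfacet
  facet normal 0.0000 -1.0000 0.0000
    outer loop
      vertex 0.00 0.00 0.00
      vertex 23.00 0.00 0.00
      vertex 23.00 0.00 18.00
    endloop
  endfacet
  facet normal 0.0000 -1.0000 0.0000
    outer loop
      vertex 0.00 0.00 0.00
      vertex 23.00 0.00 18.00
      vertex 0.00 0.00 18.00
    endloop
  endfacet
  facet normal 0.0000 1.0000 0.0000
    outer loop
      vertex 23.00 17.00 18.00
      vertex 23.00 17.00 0.00
      vertex 0.00 17.00 0.00
    endloop
  endfacet
  facet normal 0.0000 1.0000 0.0000
    outer loop
      vertex 0.00 17.00 18.00
      vertex 23.00 17.00 18.00
      vertex 0.00 17.00 0.00
    endloop
  endfacet
  facet normal -1.0000 0.0000 0.0000
    outer loop
      vertex 0.00 17.00 18.00
      vertex 0.00 17.00 0.00
      vertex 0.00 0.00 0.00
    endloop
  endfacet
  facet normal -1.0000 0.0000 0.0000
    outer loop
      vertex 0.00 0.00 18.00
      vertex 0.00 17.00 18.00
      vertex 0.00 0.00 0.00
    endloop
  endfacet
  facet normal 1.0000 0.0000 0.0000
    outer loop
      vertex 23.00 0.00 0.00
      vertex 23.00 17.00 0.00
      vertex 23.00 17.00 18.00
    endloop
  endfacet
  facet normal 1.0000 0.0000 0.0000
    outer loop
      vertex 23.00 0.00 0.00
      vertex 23.00 17.00 18.00
      vertex 23.00 0.00 18.00
    endloop
  endfacet
endsolid part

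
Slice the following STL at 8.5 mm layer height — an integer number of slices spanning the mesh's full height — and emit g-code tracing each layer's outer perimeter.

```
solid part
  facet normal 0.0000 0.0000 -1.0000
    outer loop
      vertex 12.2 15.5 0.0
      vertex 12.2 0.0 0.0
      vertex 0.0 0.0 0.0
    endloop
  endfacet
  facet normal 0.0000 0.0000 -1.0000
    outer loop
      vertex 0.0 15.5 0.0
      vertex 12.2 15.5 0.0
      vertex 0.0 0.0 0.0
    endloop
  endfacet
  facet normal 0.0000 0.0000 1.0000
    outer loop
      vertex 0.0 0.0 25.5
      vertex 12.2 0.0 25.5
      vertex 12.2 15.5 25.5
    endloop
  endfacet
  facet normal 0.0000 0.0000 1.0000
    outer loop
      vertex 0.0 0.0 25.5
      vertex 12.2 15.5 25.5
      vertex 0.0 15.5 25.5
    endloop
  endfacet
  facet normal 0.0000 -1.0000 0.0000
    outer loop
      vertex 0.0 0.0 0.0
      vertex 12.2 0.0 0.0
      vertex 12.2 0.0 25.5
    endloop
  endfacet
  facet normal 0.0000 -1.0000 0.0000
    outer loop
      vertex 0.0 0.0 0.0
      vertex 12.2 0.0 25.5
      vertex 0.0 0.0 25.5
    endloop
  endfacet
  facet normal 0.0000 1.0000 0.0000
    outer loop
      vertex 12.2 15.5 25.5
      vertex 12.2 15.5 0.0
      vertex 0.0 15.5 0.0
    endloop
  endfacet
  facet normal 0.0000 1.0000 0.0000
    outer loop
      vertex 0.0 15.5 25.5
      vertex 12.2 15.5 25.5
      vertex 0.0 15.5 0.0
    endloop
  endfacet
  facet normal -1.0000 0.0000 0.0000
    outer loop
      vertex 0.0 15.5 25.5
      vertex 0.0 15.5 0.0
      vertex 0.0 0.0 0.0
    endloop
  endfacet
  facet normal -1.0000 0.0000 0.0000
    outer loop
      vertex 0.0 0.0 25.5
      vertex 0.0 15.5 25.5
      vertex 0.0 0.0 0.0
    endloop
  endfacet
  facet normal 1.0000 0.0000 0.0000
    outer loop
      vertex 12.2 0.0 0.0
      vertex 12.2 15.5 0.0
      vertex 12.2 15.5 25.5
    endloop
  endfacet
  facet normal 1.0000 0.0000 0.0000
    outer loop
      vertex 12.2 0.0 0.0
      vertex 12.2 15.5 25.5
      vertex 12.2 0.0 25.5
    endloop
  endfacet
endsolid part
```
; perimeter-only toolpath
G21 ; units = mm
G90 ; absolute positioning
G28 ; home
; layer 1
G0 Z8.5
G0 X0.0 Y0.0
G1 X12.2 Y0.0
G1 X12.2 Y15.5
G1 X0.0 Y15.5
G1 X0.0 Y0.0
; layer 2
G0 Z17.0
G0 X0.0 Y0.0
G1 X12.2 Y0.0
G1 X12.2 Y15.5
G1 X0.0 Y15.5
G1 X0.0 Y0.0
; layer 3
G0 Z25.5
G0 X0.0 Y0.0
G1 X12.2 Y0.0
G1 X12.2 Y15.5
G1 X0.0 Y15.5
G1 X0.0 Y0.0
M2 ; end

The solid is a rectangular box, roughly 12.2 × 15.5 mm footprint and 25.5 mm tall. Slicing at Δz = 8.5 mm — 3 equal slices spanning the solid's height, so layer i sits at z = i·h/3 — gives 3 non-empty perimeters. Each is a 4-segment closed polygon; G0 lifts to the layer z and rapids to the start vertex, then G1 traces the edges.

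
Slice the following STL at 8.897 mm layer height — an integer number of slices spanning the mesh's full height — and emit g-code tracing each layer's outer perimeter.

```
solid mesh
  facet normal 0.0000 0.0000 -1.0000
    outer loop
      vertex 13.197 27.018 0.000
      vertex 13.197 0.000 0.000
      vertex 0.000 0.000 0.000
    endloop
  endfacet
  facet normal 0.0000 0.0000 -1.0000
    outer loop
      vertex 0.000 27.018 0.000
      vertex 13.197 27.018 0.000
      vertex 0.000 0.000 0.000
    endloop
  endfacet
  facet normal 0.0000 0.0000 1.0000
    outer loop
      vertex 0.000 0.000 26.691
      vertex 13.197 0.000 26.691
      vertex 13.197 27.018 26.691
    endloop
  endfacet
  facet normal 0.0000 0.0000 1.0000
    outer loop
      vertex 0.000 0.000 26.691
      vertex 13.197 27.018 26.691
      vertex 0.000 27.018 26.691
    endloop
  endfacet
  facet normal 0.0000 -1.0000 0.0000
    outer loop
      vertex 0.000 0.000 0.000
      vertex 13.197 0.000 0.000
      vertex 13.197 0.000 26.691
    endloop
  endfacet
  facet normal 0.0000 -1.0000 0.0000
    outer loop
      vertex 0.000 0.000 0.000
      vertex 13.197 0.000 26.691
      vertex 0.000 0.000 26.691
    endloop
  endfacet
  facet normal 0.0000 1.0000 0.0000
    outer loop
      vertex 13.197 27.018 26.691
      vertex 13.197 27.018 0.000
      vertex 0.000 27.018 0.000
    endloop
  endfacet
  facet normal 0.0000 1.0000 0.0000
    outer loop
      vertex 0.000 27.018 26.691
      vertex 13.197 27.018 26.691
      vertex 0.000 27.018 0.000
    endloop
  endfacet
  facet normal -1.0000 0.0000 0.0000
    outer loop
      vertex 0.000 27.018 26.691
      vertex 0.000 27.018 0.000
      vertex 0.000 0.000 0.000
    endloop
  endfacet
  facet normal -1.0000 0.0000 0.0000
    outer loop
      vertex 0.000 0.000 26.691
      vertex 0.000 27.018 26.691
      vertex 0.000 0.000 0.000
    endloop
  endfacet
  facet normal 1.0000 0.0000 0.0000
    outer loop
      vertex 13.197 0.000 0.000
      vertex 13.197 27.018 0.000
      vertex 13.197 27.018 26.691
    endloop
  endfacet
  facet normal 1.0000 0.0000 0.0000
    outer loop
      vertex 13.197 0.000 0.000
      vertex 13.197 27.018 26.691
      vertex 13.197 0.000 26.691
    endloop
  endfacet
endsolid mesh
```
; perimeter-only toolpath
G21 ; units = mm
G90 ; absolute positioning
G28 ; home
; layer 1
G0 Z8.897
G0 X0.000 Y0.000
G1 X13.197 Y0.000
G1 X13.197 Y27.018
G1 X0.000 Y27.018
G1 X0.000 Y0.000
; layer 2
G0 Z17.794
G0 X0.000 Y0.000
G1 X13.197 Y0.000
G1 X13.197 Y27.018
G1 X0.000 Y27.018
G1 X0.000 Y0.000
; layer 3
G0 Z26.691
G0 X0.000 Y0.000
G1 X13.197 Y0.000
G1 X13.197 Y27.018
G1 X0.000 Y27.018
G1 X0.000 Y0.000
M2 ; end

The solid is a rectangular box, roughly 13.2 × 27 mm footprint and 26.7 mm tall. Slicing at Δz = 8.897 mm — 3 equal slices spanning the solid's height, so layer i sits at z = i·h/3 — gives 3 non-empty perimeters. Each is a 4-segment closed polygon; G0 lifts to the layer z and rapids to the start vertex, then G1 traces the edges.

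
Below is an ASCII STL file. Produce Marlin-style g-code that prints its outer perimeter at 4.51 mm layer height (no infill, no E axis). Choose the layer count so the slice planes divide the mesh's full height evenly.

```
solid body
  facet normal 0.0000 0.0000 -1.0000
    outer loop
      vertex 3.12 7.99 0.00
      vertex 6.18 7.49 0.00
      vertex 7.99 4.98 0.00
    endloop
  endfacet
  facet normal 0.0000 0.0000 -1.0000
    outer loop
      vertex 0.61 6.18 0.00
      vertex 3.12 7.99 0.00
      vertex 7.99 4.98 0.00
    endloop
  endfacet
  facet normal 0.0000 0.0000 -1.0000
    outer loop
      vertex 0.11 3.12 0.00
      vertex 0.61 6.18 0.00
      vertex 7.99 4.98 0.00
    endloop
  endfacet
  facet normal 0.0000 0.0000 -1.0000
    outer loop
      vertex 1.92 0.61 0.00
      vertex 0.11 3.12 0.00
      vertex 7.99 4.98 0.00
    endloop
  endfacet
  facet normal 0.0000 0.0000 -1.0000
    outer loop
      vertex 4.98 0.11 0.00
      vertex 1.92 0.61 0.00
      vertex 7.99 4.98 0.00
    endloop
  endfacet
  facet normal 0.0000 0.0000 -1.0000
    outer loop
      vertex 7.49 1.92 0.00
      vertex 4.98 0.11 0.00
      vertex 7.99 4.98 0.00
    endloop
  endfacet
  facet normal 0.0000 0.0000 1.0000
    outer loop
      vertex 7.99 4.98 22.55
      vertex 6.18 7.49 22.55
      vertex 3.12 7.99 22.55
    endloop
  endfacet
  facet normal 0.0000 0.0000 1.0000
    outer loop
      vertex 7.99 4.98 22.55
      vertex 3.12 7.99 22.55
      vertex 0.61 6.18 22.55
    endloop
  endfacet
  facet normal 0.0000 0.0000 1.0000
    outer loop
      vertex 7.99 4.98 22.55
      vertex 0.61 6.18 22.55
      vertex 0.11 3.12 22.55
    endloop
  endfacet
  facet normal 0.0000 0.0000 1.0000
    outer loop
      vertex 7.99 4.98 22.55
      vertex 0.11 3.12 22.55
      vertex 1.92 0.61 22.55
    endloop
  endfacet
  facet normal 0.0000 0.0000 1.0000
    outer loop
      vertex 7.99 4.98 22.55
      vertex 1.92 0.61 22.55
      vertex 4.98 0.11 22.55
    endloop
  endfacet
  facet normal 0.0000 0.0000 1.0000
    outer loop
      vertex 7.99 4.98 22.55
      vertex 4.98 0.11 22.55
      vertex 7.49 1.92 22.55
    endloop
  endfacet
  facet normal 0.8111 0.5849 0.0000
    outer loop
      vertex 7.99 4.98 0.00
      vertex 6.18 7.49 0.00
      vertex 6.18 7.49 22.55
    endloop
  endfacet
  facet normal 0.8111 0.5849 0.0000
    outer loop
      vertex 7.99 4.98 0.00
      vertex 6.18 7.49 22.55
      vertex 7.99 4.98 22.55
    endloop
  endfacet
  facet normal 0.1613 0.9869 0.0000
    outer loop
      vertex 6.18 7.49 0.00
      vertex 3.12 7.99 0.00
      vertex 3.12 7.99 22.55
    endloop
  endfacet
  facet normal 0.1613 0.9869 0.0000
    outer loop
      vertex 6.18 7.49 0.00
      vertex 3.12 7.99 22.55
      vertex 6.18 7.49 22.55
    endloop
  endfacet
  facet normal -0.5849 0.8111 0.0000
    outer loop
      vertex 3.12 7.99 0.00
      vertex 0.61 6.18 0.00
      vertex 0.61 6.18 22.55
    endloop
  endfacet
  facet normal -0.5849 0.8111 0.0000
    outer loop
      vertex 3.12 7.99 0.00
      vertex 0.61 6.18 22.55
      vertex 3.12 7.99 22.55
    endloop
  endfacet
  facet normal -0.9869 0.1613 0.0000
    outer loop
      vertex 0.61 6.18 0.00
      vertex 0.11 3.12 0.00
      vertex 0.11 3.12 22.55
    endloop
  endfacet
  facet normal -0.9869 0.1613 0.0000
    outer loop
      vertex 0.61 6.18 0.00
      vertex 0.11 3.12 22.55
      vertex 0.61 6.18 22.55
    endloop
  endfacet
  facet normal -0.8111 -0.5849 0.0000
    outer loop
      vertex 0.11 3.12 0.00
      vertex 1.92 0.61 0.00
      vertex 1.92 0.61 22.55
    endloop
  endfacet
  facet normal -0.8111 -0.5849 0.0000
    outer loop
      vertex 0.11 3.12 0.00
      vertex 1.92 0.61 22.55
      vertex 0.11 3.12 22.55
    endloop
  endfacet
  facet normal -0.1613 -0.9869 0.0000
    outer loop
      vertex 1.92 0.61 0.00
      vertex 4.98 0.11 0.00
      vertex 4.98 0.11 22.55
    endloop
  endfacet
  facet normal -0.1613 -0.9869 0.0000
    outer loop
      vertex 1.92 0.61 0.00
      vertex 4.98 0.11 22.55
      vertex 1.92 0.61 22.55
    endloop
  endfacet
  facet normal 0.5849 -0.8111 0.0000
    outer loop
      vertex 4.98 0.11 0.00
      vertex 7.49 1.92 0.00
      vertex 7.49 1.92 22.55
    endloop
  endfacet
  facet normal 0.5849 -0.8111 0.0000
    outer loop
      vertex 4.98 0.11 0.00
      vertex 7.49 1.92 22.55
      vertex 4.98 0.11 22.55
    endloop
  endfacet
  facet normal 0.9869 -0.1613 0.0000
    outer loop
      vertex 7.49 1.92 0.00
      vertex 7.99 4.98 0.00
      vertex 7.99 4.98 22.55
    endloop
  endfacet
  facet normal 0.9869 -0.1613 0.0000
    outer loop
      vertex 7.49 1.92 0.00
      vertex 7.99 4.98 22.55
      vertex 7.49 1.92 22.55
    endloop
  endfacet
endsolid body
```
; perimeter-only toolpath
G21 ; units = mm
G90 ; absolute positioning
G28 ; home
; layer 1
G0 Z4.51
G0 X7.99 Y4.98
G1 X6.18 Y7.49
G1 X3.12 Y7.99
G1 X0.61 Y6.18
G1 X0.11 Y3.12
G1 X1.92 Y0.61
G1 X4.98 Y0.11
G1 X7.49 Y1.92
G1 X7.99 Y4.98
; layer 2
G0 Z9.02
G0 X7.99 Y4.98
G1 X6.18 Y7.49
G1 X3.12 Y7.99
G1 X0.61 Y6.18
G1 X0.11 Y3.12
G1 X1.92 Y0.61
G1 X4.98 Y0.11
G1 X7.49 Y1.92
G1 X7.99 Y4.98
; layer 3
G0 Z13.53
G0 X7.99 Y4.98
G1 X6.18 Y7.49
G1 X3.12 Y7.99
G1 X0.61 Y6.18
G1 X0.11 Y3.12
G1 X1.92 Y0.61
G1 X4.98 Y0.11
G1 X7.49 Y1.92
G1 X7.99 Y4.98
; layer 4
G0 Z18.04
G0 X7.99 Y4.98
G1 X6.18 Y7.49
G1 X3.12 Y7.99
G1 X0.61 Y6.18
G1 X0.11 Y3.12
G1 X1.92 Y0.61
G1 X4.98 Y0.11
G1 X7.49 Y1.92
G1 X7.99 Y4.98
; layer 5
G0 Z22.55
G0 X7.99 Y4.98
G1 X6.18 Y7.49
G1 X3.12 Y7.99
G1 X0.61 Y6.18
G1 X0.11 Y3.12
G1 X1.92 Y0.61
G1 X4.98 Y0.11
G1 X7.49 Y1.92
G1 X7.99 Y4.98
M2 ; end

The solid is a regular 8-sided prism (a cylinder approximated with 8 flat sides), circumscribed radius ≈ 4.05 mm, height ≈ 22.6 mm. Slicing at Δz = 4.51 mm — 5 equal slices spanning the solid's height, so layer i sits at z = i·h/5 — gives 5 non-empty perimeters. Each is a 8-segment closed polygon; G0 lifts to the layer z and rapids to the start vertex, then G1 traces the edges.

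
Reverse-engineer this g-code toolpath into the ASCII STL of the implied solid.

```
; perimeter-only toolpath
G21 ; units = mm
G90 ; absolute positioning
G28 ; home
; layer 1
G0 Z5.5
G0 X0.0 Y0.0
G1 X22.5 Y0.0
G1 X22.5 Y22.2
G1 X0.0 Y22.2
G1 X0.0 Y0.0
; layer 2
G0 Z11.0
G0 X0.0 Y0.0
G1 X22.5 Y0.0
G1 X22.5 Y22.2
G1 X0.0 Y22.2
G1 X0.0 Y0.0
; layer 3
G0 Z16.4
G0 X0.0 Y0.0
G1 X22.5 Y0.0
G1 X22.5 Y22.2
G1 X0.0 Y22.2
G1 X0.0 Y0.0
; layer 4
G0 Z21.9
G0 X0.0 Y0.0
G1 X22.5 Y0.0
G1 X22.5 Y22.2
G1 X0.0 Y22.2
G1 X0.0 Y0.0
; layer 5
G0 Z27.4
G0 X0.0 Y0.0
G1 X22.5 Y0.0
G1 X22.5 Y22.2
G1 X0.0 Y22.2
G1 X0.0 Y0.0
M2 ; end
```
solid part
  facet normal 0.0000 0.0000 -1.0000
    outer loop
      vertex 22.5 22.2 0.0
      vertex 22.5 0.0 0.0
      vertex 0.0 0.0 0.0
    endloop
  endfacet
  facet normal 0.0000 0.0000 -1.0000
    outer loop
      vertex 0.0 22.2 0.0
      vertex 22.5 22.2 0.0
      vertex 0.0 0.0 0.0
    endloop
  endfacet
  facet normal 0.0000 0.0000 1.0000
    outer loop
      vertex 0.0 0.0 27.4
      vertex 22.5 0.0 27.4
      vertex 22.5 22.2 27.4
    endloop
  endfacet
  facet normal 0.0000 0.0000 1.0000
    outer loop
      vertex 0.0 0.0 27.4
      vertex 22.5 22.2 27.4
      vertex 0.0 22.2 27.4
    endloop
  endfacet
  facet normal 0.0000 -1.0000 0.0000
    outer loop
      vertex 0.0 0.0 0.0
      vertex 22.5 0.0 0.0
      vertex 22.5 0.0 27.4
    endloop
  endfacet
  facet normal 0.0000 -1.0000 0.0000
    outer loop
      vertex 0.0 0.0 0.0
      vertex 22.5 0.0 27.4
      vertex 0.0 0.0 27.4
    endloop
  endfacet
  facet normal 0.0000 1.0000 0.0000
    outer loop
      vertex 22.5 22.2 27.4
      vertex 22.5 22.2 0.0
      vertex 0.0 22.2 0.0
    endloop
  endfacet
  facet normal 0.0000 1.0000 0.0000
    outer loop
      vertex 0.0 22.2 27.4
      vertex 22.5 22.2 27.4
      vertex 0.0 22.2 0.0
    endloop
  endfacet
  facet normal -1.0000 0.0000 0.0000
    outer loop
      vertex 0.0 22.2 27.4
      vertex 0.0 22.2 0.0
      vertex 0.0 0.0 0.0
    endloop
  endfacet
  facet normal -1.0000 0.0000 0.0000
    outer loop
      vertex 0.0 0.0 27.4
      vertex 0.0 22.2 27.4
      vertex 0.0 0.0 0.0
    endloop
  endfacet
  facet normal 1.0000 0.0000 0.0000
    outer loop
      vertex 22.5 0.0 0.0
      vertex 22.5 22.2 0.0
      vertex 22.5 22.2 27.4
    endloop
  endfacet
  facet normal 1.0000 0.0000 0.0000
    outer loop
      vertex 22.5 0.0 0.0
      vertex 22.5 22.2 27.4
      vertex 22.5 0.0 27.4
    endloop
  endfacet
endsolid part

The G0 Z moves step by Δz≈5.5 mm. Every layer's G1 loop is the same polygon, so the solid is a straight extrusion of it from z=0 to z≈27.4. Closing with flat bottom and top caps and triangulating gives 12 facets — a rectangular box, roughly 22.5 × 22.2 mm footprint and 27.4 mm tall.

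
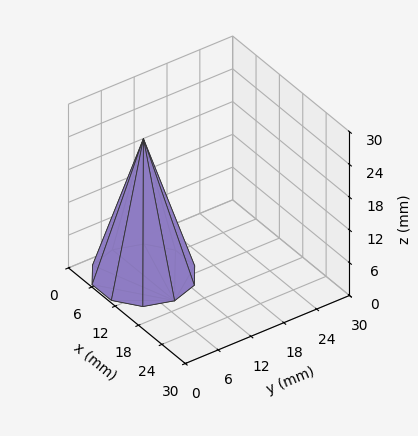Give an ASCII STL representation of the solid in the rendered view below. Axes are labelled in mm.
Reading the render: the shape is a regular 10-sided pyramid, base circumscribed radius ≈ 8 mm, apex at z ≈ 25 mm (dimensions read to the nearest mm from the axis ticks). For the STL, each face is triangulated and given an outward normal.

solid part
  facet normal 0.0000 0.0000 -1.0000
    outer loop
      vertex 10.47 15.61 0.00
      vertex 14.47 12.70 0.00
      vertex 16.00 8.00 0.00
    endloop
  endfacet
  facet normal 0.0000 0.0000 -1.0000
    outer loop
      vertex 5.53 15.61 0.00
      vertex 10.47 15.61 0.00
      vertex 16.00 8.00 0.00
    endloop
  endfacet
  facet normal 0.0000 0.0000 -1.0000
    outer loop
      vertex 1.53 12.70 0.00
      vertex 5.53 15.61 0.00
      vertex 16.00 8.00 0.00
    endloop
  endfacet
  facet normal 0.0000 0.0000 -1.0000
    outer loop
      vertex 0.00 8.00 0.00
      vertex 1.53 12.70 0.00
      vertex 16.00 8.00 0.00
    endloop
  endfacet
  facet normal 0.0000 0.0000 -1.0000
    outer loop
      vertex 1.53 3.30 0.00
      vertex 0.00 8.00 0.00
      vertex 16.00 8.00 0.00
    endloop
  endfacet
  facet normal 0.0000 0.0000 -1.0000
    outer loop
      vertex 5.53 0.39 0.00
      vertex 1.53 3.30 0.00
      vertex 16.00 8.00 0.00
    endloop
  endfacet
  facet normal 0.0000 0.0000 -1.0000
    outer loop
      vertex 10.47 0.39 0.00
      vertex 5.53 0.39 0.00
      vertex 16.00 8.00 0.00
    endloop
  endfacet
  facet normal 0.0000 0.0000 -1.0000
    outer loop
      vertex 14.47 3.30 0.00
      vertex 10.47 0.39 0.00
      vertex 16.00 8.00 0.00
    endloop
  endfacet
  facet normal 0.9097 0.2961 0.2911
    outer loop
      vertex 16.00 8.00 0.00
      vertex 14.47 12.70 0.00
      vertex 8.00 8.00 25.00
    endloop
  endfacet
  facet normal 0.5628 0.7736 0.2911
    outer loop
      vertex 14.47 12.70 0.00
      vertex 10.47 15.61 0.00
      vertex 8.00 8.00 25.00
    endloop
  endfacet
  facet normal 0.0000 0.9567 0.2912
    outer loop
      vertex 10.47 15.61 0.00
      vertex 5.53 15.61 0.00
      vertex 8.00 8.00 25.00
    endloop
  endfacet
  facet normal -0.5628 0.7736 0.2911
    outer loop
      vertex 5.53 15.61 0.00
      vertex 1.53 12.70 0.00
      vertex 8.00 8.00 25.00
    endloop
  endfacet
  facet normal -0.9097 0.2961 0.2911
    outer loop
      vertex 1.53 12.70 0.00
      vertex 0.00 8.00 0.00
      vertex 8.00 8.00 25.00
    endloop
  endfacet
  facet normal -0.9097 -0.2961 0.2911
    outer loop
      vertex 0.00 8.00 0.00
      vertex 1.53 3.30 0.00
      vertex 8.00 8.00 25.00
    endloop
  endfacet
  facet normal -0.5628 -0.7736 0.2911
    outer loop
      vertex 1.53 3.30 0.00
      vertex 5.53 0.39 0.00
      vertex 8.00 8.00 25.00
    endloop
  endfacet
  facet normal 0.0000 -0.9567 0.2912
    outer loop
      vertex 5.53 0.39 0.00
      vertex 10.47 0.39 0.00
      vertex 8.00 8.00 25.00
    endloop
  endfacet
  facet normal 0.5628 -0.7736 0.2911
    outer loop
      vertex 10.47 0.39 0.00
      vertex 14.47 3.30 0.00
      vertex 8.00 8.00 25.00
    endloop
  endfacet
  facet normal 0.9097 -0.2961 0.2911
    outer loop
      vertex 14.47 3.30 0.00
      vertex 16.00 8.00 0.00
      vertex 8.00 8.00 25.00
    endloop
  endfacet
endsolid part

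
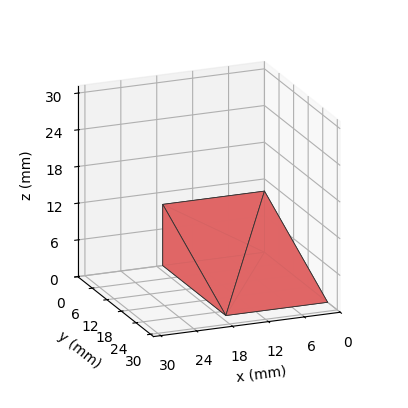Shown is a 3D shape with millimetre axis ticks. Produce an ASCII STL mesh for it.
Reading the render: the shape is a wedge (ramp): 17 × 26 mm base, rising to 10 mm along the y=0 edge and sloping linearly to z=0 at y=26 (dimensions read to the nearest mm from the axis ticks). For the STL, each face is triangulated and given an outward normal.

solid part
  facet normal 0.0000 0.0000 -1.0000
    outer loop
      vertex 17.0 26.0 0.0
      vertex 17.0 0.0 0.0
      vertex 0.0 0.0 0.0
    endloop
  endfacet
  facet normal 0.0000 0.0000 -1.0000
    outer loop
      vertex 0.0 26.0 0.0
      vertex 17.0 26.0 0.0
      vertex 0.0 0.0 0.0
    endloop
  endfacet
  facet normal 0.0000 -1.0000 0.0000
    outer loop
      vertex 0.0 0.0 0.0
      vertex 17.0 0.0 0.0
      vertex 17.0 0.0 10.0
    endloop
  endfacet
  facet normal 0.0000 -1.0000 0.0000
    outer loop
      vertex 0.0 0.0 0.0
      vertex 17.0 0.0 10.0
      vertex 0.0 0.0 10.0
    endloop
  endfacet
  facet normal 0.0000 0.3590 0.9333
    outer loop
      vertex 0.0 0.0 10.0
      vertex 17.0 0.0 10.0
      vertex 17.0 26.0 0.0
    endloop
  endfacet
  facet normal 0.0000 0.3590 0.9333
    outer loop
      vertex 0.0 0.0 10.0
      vertex 17.0 26.0 0.0
      vertex 0.0 26.0 0.0
    endloop
  endfacet
  facet normal -1.0000 0.0000 0.0000
    outer loop
      vertex 0.0 0.0 10.0
      vertex 0.0 26.0 0.0
      vertex 0.0 0.0 0.0
    endloop
  endfacet
  facet normal 1.0000 0.0000 0.0000
    outer loop
      vertex 17.0 0.0 0.0
      vertex 17.0 26.0 0.0
      vertex 17.0 0.0 10.0
    endloop
  endfacet
endsolid part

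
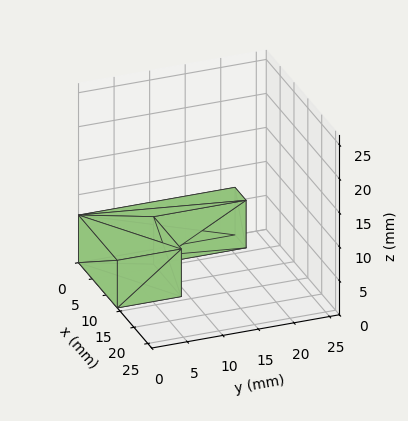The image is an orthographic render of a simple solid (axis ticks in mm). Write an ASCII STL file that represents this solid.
Reading the render: the shape is an L-shaped prism: outer 14 × 22 mm, arm thicknesses ≈ 9 mm (horizontal) and 4 mm (vertical), extruded 7 mm in z (dimensions read to the nearest mm from the axis ticks). For the STL, each face is triangulated and given an outward normal.

solid part
  facet normal 0.0000 0.0000 -1.0000
    outer loop
      vertex 14.00 9.00 0.00
      vertex 14.00 0.00 0.00
      vertex 0.00 0.00 0.00
    endloop
  endfacet
  facet normal 0.0000 0.0000 -1.0000
    outer loop
      vertex 4.00 9.00 0.00
      vertex 14.00 9.00 0.00
      vertex 0.00 0.00 0.00
    endloop
  endfacet
  facet normal 0.0000 0.0000 -1.0000
    outer loop
      vertex 4.00 22.00 0.00
      vertex 4.00 9.00 0.00
      vertex 0.00 0.00 0.00
    endloop
  endfacet
  facet normal 0.0000 0.0000 -1.0000
    outer loop
      vertex 0.00 22.00 0.00
      vertex 4.00 22.00 0.00
      vertex 0.00 0.00 0.00
    endloop
  endfacet
  facet normal 0.0000 0.0000 1.0000
    outer loop
      vertex 0.00 0.00 7.00
      vertex 14.00 0.00 7.00
      vertex 14.00 9.00 7.00
    endloop
  endfacet
  facet normal 0.0000 0.0000 1.0000
    outer loop
      vertex 0.00 0.00 7.00
      vertex 14.00 9.00 7.00
      vertex 4.00 9.00 7.00
    endloop
  endfacet
  facet normal 0.0000 0.0000 1.0000
    outer loop
      vertex 0.00 0.00 7.00
      vertex 4.00 9.00 7.00
      vertex 4.00 22.00 7.00
    endloop
  endfacet
  facet normal 0.0000 0.0000 1.0000
    outer loop
      vertex 0.00 0.00 7.00
      vertex 4.00 22.00 7.00
      vertex 0.00 22.00 7.00
    endloop
  endfacet
  facet normal 0.0000 -1.0000 0.0000
    outer loop
      vertex 0.00 0.00 0.00
      vertex 14.00 0.00 0.00
      vertex 14.00 0.00 7.00
    endloop
  endfacet
  facet normal 0.0000 -1.0000 0.0000
    outer loop
      vertex 0.00 0.00 0.00
      vertex 14.00 0.00 7.00
      vertex 0.00 0.00 7.00
    endloop
  endfacet
  facet normal 1.0000 0.0000 0.0000
    outer loop
      vertex 14.00 0.00 0.00
      vertex 14.00 9.00 0.00
      vertex 14.00 9.00 7.00
    endloop
  endfacet
  facet normal 1.0000 0.0000 0.0000
    outer loop
      vertex 14.00 0.00 0.00
      vertex 14.00 9.00 7.00
      vertex 14.00 0.00 7.00
    endloop
  endfacet
  facet normal 0.0000 1.0000 0.0000
    outer loop
      vertex 14.00 9.00 0.00
      vertex 4.00 9.00 0.00
      vertex 4.00 9.00 7.00
    endloop
  endfacet
  facet normal 0.0000 1.0000 0.0000
    outer loop
      vertex 14.00 9.00 0.00
      vertex 4.00 9.00 7.00
      vertex 14.00 9.00 7.00
    endloop
  endfacet
  facet normal 1.0000 0.0000 0.0000
    outer loop
      vertex 4.00 9.00 0.00
      vertex 4.00 22.00 0.00
      vertex 4.00 22.00 7.00
    endloop
  endfacet
  facet normal 1.0000 0.0000 0.0000
    outer loop
      vertex 4.00 9.00 0.00
      vertex 4.00 22.00 7.00
      vertex 4.00 9.00 7.00
    endloop
  endfacet
  facet normal 0.0000 1.0000 0.0000
    outer loop
      vertex 4.00 22.00 0.00
      vertex 0.00 22.00 0.00
      vertex 0.00 22.00 7.00
    endloop
  endfacet
  facet normal 0.0000 1.0000 0.0000
    outer loop
      vertex 4.00 22.00 0.00
      vertex 0.00 22.00 7.00
      vertex 4.00 22.00 7.00
    endloop
  endfacet
  facet normal -1.0000 0.0000 0.0000
    outer loop
      vertex 0.00 22.00 0.00
      vertex 0.00 0.00 0.00
      vertex 0.00 0.00 7.00
    endloop
  endfacet
  facet normal -1.0000 0.0000 0.0000
    outer loop
      vertex 0.00 22.00 0.00
      vertex 0.00 0.00 7.00
      vertex 0.00 22.00 7.00
    endloop
  endfacet
endsolid part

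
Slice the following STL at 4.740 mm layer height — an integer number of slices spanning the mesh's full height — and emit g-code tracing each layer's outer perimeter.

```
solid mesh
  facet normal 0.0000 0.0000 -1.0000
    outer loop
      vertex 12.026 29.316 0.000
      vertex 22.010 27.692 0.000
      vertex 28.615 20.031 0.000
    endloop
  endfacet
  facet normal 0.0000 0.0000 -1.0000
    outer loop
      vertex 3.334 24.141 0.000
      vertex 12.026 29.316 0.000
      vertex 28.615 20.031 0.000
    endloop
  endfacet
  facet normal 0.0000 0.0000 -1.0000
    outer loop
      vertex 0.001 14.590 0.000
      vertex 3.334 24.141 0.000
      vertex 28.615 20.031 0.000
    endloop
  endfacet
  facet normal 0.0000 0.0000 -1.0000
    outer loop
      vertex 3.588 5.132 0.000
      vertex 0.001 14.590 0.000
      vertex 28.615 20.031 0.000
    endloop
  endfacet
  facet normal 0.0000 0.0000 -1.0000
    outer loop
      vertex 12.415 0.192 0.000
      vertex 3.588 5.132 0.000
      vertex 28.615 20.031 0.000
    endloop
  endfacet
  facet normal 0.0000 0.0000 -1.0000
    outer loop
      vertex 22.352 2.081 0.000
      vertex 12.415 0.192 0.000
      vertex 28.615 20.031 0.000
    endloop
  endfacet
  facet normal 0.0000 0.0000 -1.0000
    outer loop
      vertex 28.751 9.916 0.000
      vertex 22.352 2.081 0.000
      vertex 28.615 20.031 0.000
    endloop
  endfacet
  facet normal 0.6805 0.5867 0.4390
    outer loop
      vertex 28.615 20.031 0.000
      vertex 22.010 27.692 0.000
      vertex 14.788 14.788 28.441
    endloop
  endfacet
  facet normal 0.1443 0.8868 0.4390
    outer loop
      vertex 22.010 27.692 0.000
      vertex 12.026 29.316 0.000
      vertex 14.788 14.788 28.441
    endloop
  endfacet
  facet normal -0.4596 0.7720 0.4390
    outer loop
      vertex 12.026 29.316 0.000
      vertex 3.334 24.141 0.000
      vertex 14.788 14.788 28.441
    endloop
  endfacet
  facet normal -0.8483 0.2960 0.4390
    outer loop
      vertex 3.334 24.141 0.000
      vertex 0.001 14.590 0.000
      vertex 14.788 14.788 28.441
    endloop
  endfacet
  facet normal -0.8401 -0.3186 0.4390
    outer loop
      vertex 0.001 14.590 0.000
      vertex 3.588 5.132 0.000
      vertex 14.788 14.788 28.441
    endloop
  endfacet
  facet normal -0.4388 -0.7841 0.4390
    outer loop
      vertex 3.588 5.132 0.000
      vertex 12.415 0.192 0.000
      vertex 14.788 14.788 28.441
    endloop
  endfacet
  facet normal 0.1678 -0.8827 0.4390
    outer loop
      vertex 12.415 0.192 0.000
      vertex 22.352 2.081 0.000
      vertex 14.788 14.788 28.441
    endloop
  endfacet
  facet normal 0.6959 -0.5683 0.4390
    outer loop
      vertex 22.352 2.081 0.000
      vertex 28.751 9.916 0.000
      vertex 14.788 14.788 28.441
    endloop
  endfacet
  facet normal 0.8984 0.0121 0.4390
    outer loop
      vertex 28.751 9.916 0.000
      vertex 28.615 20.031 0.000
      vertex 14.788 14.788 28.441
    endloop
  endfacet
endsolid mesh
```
; perimeter-only toolpath
G21 ; units = mm
G90 ; absolute positioning
G28 ; home
; layer 1
G0 Z4.740
G0 X26.310 Y19.157
G1 X20.806 Y25.541
G1 X12.486 Y26.895
G1 X5.243 Y22.582
G1 X2.465 Y14.623
G1 X5.455 Y6.741
G1 X12.810 Y2.625
G1 X21.091 Y4.199
G1 X26.424 Y10.728
G1 X26.310 Y19.157
; layer 2
G0 Z9.480
G0 X24.006 Y18.283
G1 X19.603 Y23.391
G1 X12.947 Y24.473
G1 X7.152 Y21.023
G1 X4.930 Y14.656
G1 X7.321 Y8.351
G1 X13.206 Y5.057
G1 X19.831 Y6.317
G1 X24.097 Y11.540
G1 X24.006 Y18.283
; layer 3
G0 Z14.220
G0 X21.701 Y17.410
G1 X18.399 Y21.240
G1 X13.407 Y22.052
G1 X9.061 Y19.465
G1 X7.394 Y14.689
G1 X9.188 Y9.960
G1 X13.601 Y7.490
G1 X18.570 Y8.434
G1 X21.770 Y12.352
G1 X21.701 Y17.410
; layer 4
G0 Z18.961
G0 X19.397 Y16.536
G1 X17.195 Y19.089
G1 X13.867 Y19.631
G1 X10.970 Y17.906
G1 X9.859 Y14.722
G1 X11.055 Y11.569
G1 X13.997 Y9.923
G1 X17.309 Y10.552
G1 X19.442 Y13.164
G1 X19.397 Y16.536
; layer 5
G0 Z23.701
G0 X17.093 Y15.662
G1 X15.992 Y16.939
G1 X14.328 Y17.209
G1 X12.879 Y16.347
G1 X12.323 Y14.755
G1 X12.921 Y13.179
G1 X14.393 Y12.355
G1 X16.049 Y12.670
G1 X17.115 Y13.976
G1 X17.093 Y15.662
M2 ; end

The solid is a regular 9-sided pyramid, base circumscribed radius ≈ 14.8 mm, apex at z ≈ 28.4 mm. Slicing at Δz = 4.740 mm — 6 equal slices spanning the solid's height, so layer i sits at z = i·h/6 — gives 5 non-empty perimeters. Each is a 9-segment closed polygon; G0 lifts to the layer z and rapids to the start vertex, then G1 traces the edges. The cross-section shrinks linearly with z (the slice at the apex is degenerate and omitted).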